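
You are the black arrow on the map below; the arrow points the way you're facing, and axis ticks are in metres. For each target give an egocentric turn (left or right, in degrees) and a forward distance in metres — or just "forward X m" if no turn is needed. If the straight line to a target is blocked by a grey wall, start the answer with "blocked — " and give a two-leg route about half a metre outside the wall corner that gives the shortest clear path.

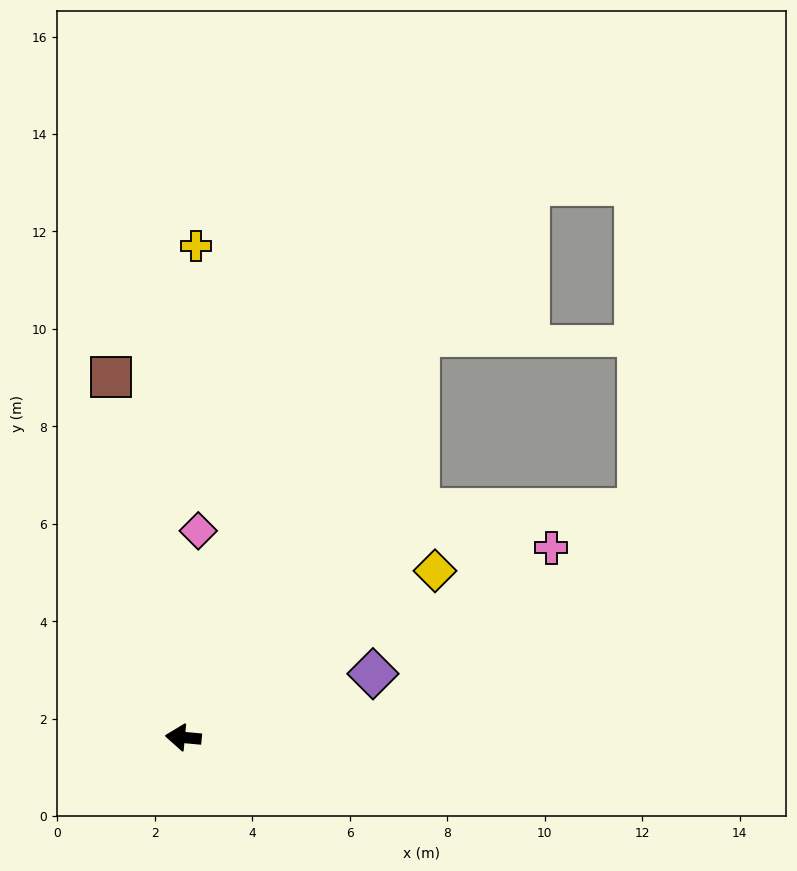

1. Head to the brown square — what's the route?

turn right 73°, forward 7.5 m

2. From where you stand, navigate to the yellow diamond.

turn right 141°, forward 6.2 m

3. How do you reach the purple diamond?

turn right 156°, forward 4.1 m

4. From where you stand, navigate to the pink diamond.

turn right 89°, forward 4.3 m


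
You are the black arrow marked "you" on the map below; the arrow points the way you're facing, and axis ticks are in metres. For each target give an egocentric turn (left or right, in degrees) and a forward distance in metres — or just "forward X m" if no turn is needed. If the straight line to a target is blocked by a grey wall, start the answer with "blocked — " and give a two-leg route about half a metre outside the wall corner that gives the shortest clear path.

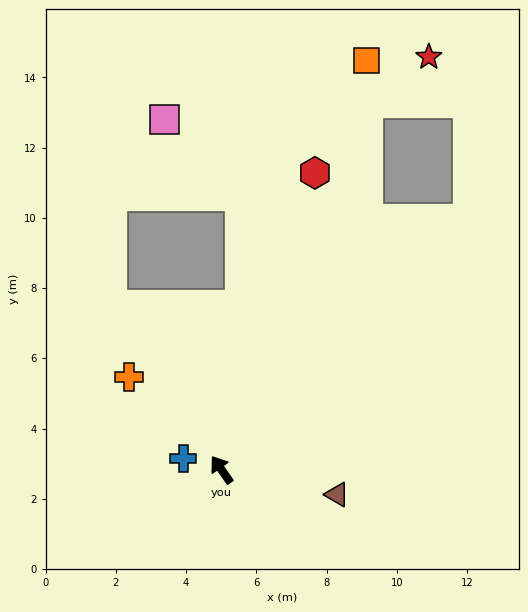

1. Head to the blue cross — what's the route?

turn left 39°, forward 1.1 m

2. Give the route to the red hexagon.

turn right 52°, forward 8.9 m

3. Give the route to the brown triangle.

turn right 137°, forward 3.4 m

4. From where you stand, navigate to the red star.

blocked — turn right 57°, forward 11.2 m, then turn right 30°, forward 2.2 m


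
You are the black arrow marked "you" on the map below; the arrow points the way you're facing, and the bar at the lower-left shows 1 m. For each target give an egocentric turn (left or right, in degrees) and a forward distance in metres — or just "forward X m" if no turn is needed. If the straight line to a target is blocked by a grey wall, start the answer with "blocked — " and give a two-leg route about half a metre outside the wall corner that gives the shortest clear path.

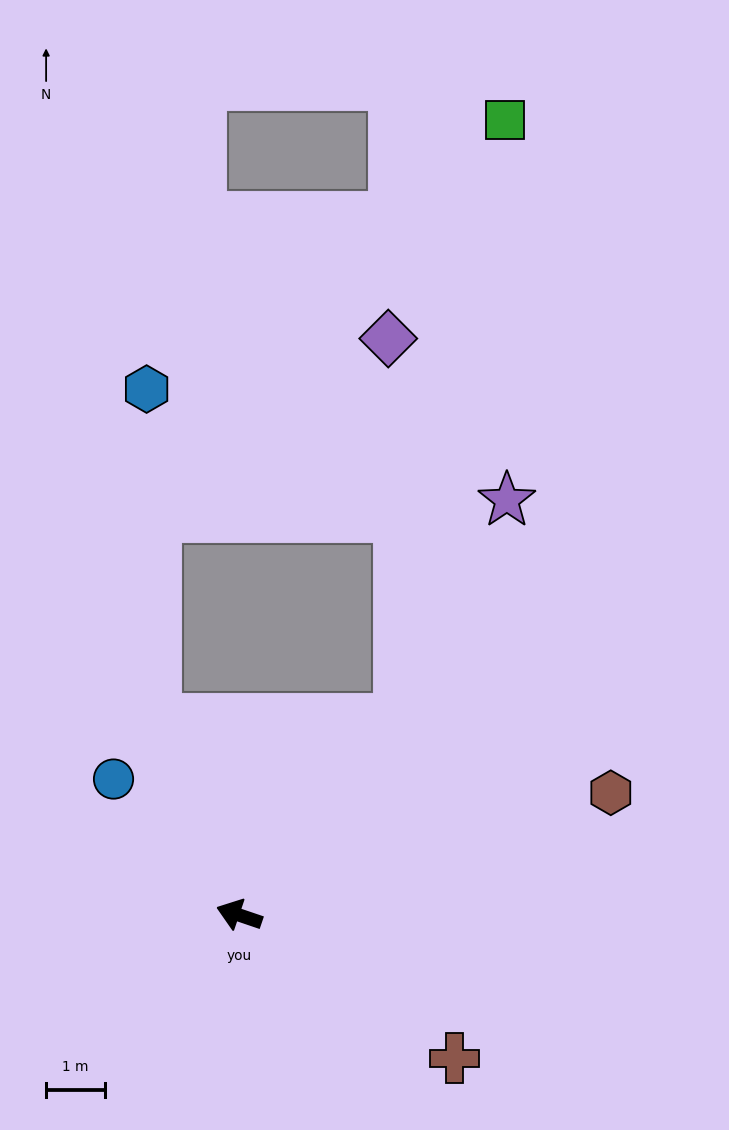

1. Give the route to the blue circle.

turn right 28°, forward 3.2 m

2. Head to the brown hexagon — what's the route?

turn right 143°, forward 6.7 m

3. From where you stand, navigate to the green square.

blocked — turn right 110°, forward 4.3 m, then turn left 29°, forward 10.3 m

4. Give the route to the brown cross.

turn left 165°, forward 4.4 m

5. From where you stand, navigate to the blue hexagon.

blocked — turn right 48°, forward 3.6 m, then turn right 21°, forward 5.6 m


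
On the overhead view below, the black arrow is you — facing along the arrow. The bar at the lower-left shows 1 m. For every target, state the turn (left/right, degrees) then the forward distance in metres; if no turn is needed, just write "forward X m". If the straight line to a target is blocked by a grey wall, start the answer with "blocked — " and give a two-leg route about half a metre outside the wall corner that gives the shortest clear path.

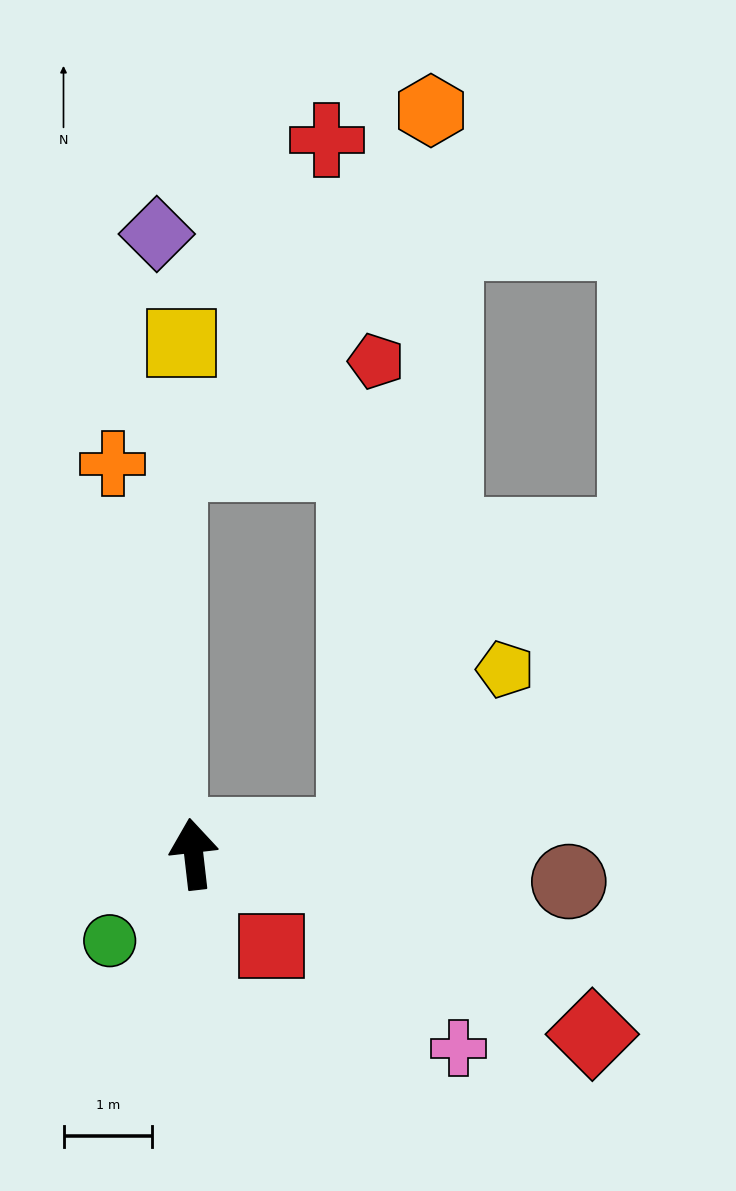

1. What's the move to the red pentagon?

blocked — turn right 90°, forward 1.8 m, then turn left 81°, forward 5.3 m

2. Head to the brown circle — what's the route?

turn right 101°, forward 4.2 m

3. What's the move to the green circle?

turn left 129°, forward 1.4 m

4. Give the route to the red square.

turn right 146°, forward 1.4 m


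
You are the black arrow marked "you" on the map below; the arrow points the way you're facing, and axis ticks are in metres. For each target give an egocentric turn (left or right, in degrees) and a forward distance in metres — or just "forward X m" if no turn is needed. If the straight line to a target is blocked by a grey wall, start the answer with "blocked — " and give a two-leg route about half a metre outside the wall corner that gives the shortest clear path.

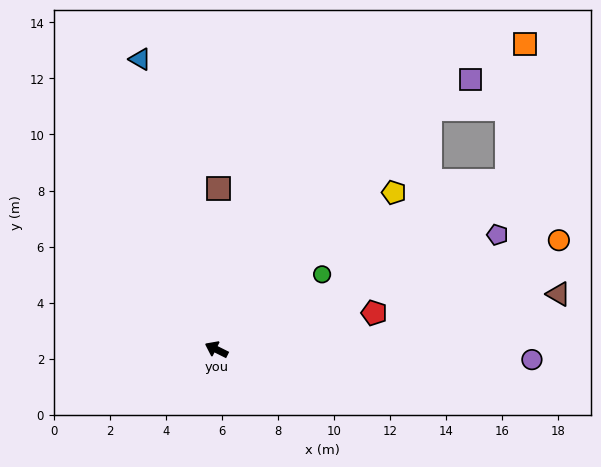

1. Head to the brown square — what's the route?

turn right 64°, forward 5.8 m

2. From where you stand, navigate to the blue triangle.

turn right 49°, forward 10.7 m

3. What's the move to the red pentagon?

turn right 140°, forward 5.8 m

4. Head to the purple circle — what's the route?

turn right 155°, forward 11.3 m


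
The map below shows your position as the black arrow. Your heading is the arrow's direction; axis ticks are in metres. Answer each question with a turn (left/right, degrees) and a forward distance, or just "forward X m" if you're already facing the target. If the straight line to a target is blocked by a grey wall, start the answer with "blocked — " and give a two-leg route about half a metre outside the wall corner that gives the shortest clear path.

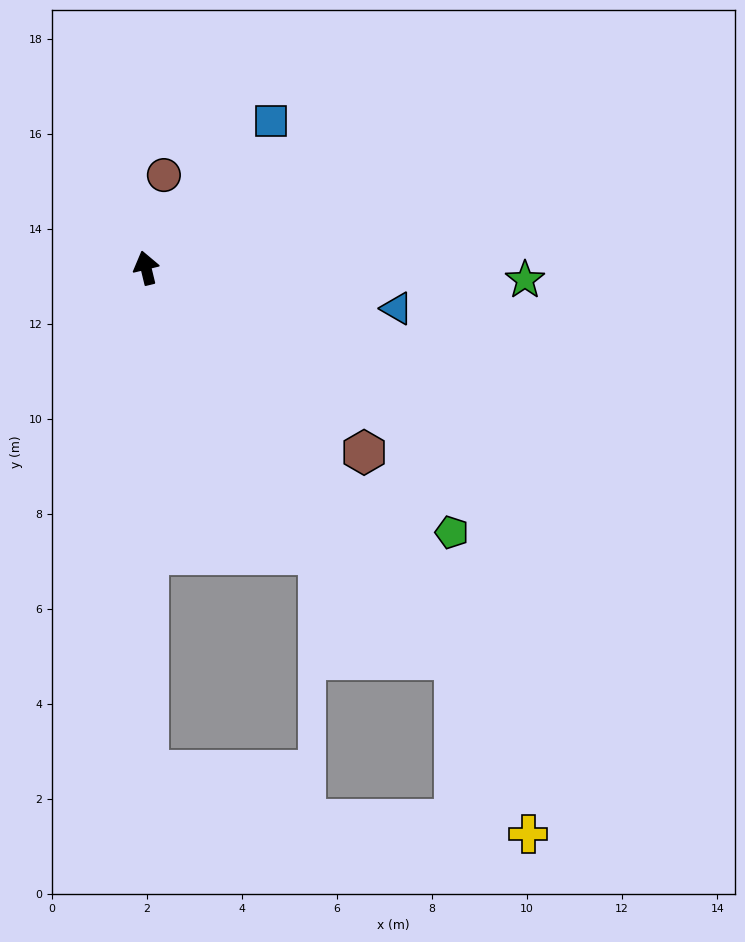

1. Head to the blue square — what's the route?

turn right 54°, forward 4.1 m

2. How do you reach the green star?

turn right 105°, forward 8.0 m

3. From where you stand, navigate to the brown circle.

turn right 25°, forward 2.0 m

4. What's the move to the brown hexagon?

turn right 144°, forward 6.0 m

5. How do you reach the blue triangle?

turn right 113°, forward 5.3 m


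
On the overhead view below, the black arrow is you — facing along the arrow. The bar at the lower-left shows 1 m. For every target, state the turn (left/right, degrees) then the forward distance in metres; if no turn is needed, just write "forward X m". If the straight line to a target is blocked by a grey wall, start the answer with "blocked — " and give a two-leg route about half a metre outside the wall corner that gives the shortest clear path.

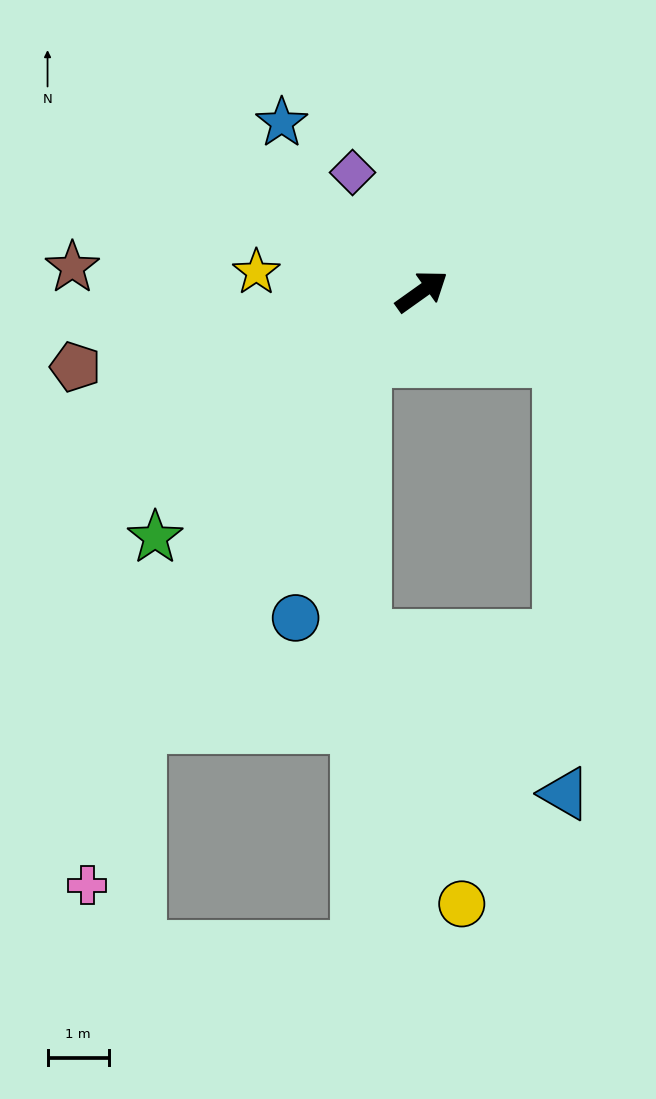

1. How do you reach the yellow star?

turn left 138°, forward 2.7 m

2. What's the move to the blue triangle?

blocked — turn right 62°, forward 2.5 m, then turn right 63°, forward 7.0 m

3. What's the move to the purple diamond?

turn left 85°, forward 2.2 m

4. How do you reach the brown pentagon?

turn left 157°, forward 5.8 m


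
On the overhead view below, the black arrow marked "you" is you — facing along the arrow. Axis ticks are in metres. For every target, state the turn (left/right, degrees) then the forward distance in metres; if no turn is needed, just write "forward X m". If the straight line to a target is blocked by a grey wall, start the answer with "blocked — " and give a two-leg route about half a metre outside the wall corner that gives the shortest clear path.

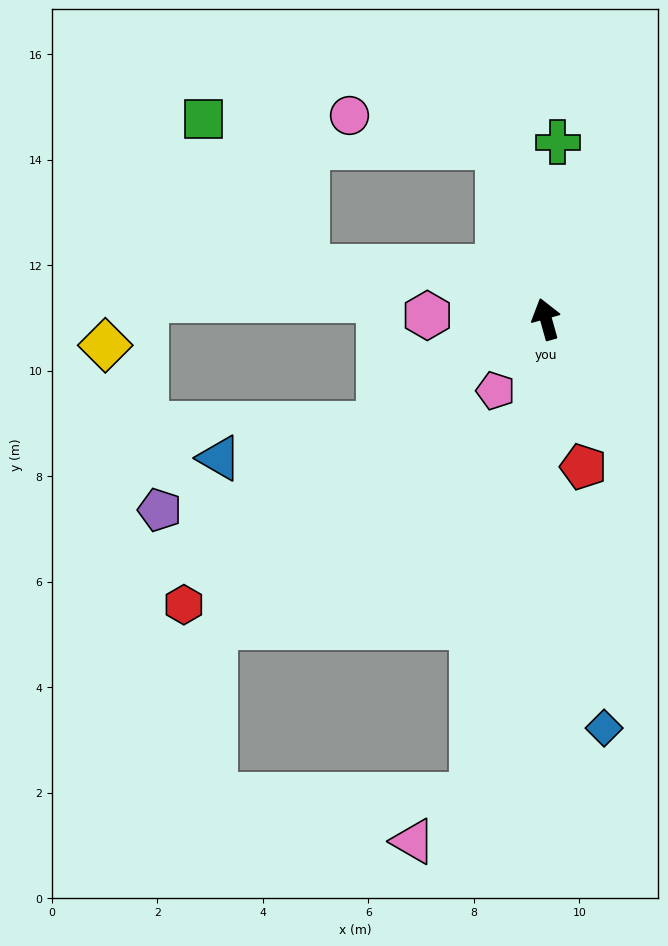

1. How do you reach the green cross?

turn right 19°, forward 3.4 m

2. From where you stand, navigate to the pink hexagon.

turn left 73°, forward 2.3 m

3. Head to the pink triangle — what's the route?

blocked — turn left 155°, forward 9.1 m, then turn right 42°, forward 1.4 m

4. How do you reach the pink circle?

blocked — forward 3.4 m, then turn left 62°, forward 2.9 m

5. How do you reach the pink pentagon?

turn left 129°, forward 1.7 m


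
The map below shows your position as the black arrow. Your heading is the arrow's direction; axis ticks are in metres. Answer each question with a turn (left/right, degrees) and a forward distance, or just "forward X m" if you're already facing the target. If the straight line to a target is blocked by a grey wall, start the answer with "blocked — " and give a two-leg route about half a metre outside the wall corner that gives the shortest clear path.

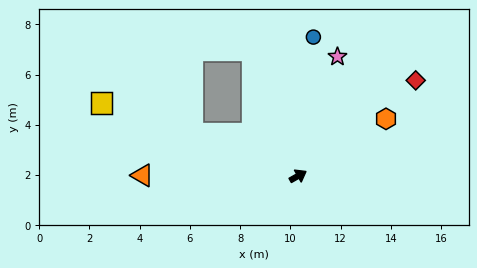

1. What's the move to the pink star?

turn left 42°, forward 5.0 m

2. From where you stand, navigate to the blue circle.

turn left 54°, forward 5.6 m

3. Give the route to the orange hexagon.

turn left 3°, forward 4.2 m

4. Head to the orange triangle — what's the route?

turn left 150°, forward 6.2 m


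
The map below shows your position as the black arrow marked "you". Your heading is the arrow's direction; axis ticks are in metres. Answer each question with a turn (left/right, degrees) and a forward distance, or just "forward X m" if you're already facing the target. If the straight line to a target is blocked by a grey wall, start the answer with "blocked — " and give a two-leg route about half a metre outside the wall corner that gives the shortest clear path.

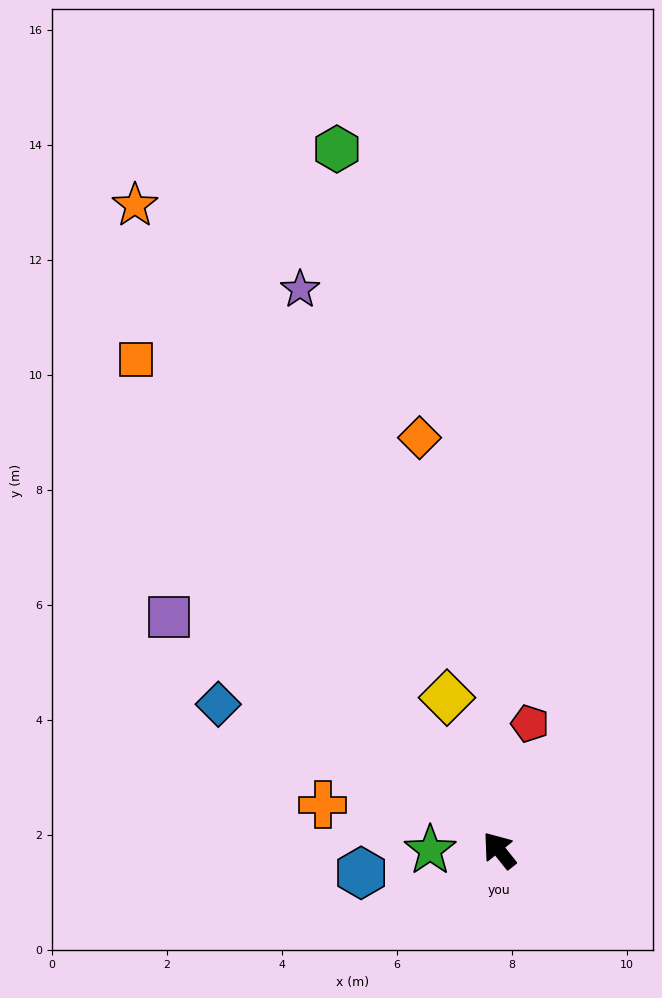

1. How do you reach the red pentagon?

turn right 52°, forward 2.3 m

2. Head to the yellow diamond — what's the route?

turn right 20°, forward 2.8 m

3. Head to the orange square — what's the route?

turn right 2°, forward 10.6 m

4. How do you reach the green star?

turn left 51°, forward 1.2 m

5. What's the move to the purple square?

turn left 16°, forward 7.0 m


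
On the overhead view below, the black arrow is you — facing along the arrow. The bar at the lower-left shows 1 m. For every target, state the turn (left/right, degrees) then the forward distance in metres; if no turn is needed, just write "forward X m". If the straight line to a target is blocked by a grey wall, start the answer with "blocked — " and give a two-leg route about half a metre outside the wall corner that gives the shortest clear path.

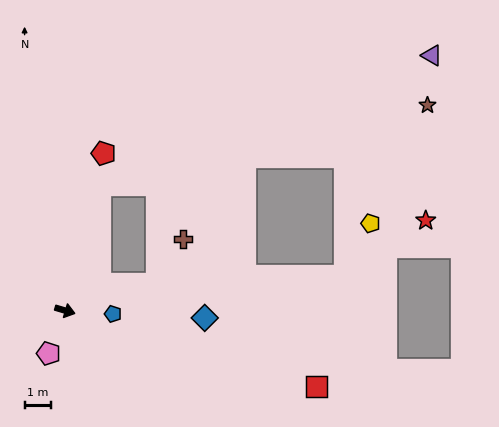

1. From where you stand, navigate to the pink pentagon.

turn right 94°, forward 1.8 m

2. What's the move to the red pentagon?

turn left 93°, forward 6.2 m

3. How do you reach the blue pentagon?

turn left 12°, forward 1.8 m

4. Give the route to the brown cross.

blocked — turn left 33°, forward 3.7 m, then turn left 43°, forward 2.0 m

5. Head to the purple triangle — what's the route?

blocked — turn left 91°, forward 5.0 m, then turn right 53°, forward 13.6 m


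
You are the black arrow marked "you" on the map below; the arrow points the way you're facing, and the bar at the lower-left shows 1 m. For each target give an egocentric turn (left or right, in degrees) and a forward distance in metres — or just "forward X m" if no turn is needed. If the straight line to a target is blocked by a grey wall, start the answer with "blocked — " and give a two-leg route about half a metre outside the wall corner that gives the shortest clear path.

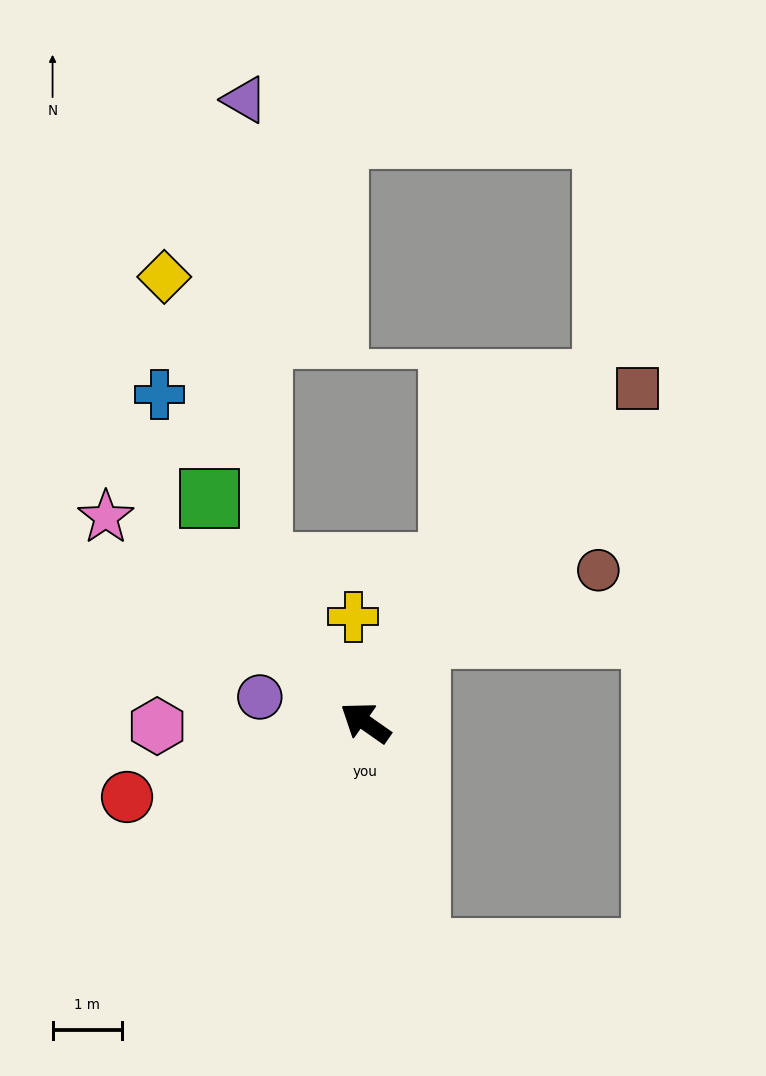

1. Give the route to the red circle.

turn left 52°, forward 3.6 m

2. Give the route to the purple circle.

turn left 21°, forward 1.6 m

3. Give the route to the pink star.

turn right 3°, forward 4.8 m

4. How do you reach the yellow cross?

turn right 48°, forward 1.5 m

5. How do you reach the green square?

turn right 20°, forward 3.9 m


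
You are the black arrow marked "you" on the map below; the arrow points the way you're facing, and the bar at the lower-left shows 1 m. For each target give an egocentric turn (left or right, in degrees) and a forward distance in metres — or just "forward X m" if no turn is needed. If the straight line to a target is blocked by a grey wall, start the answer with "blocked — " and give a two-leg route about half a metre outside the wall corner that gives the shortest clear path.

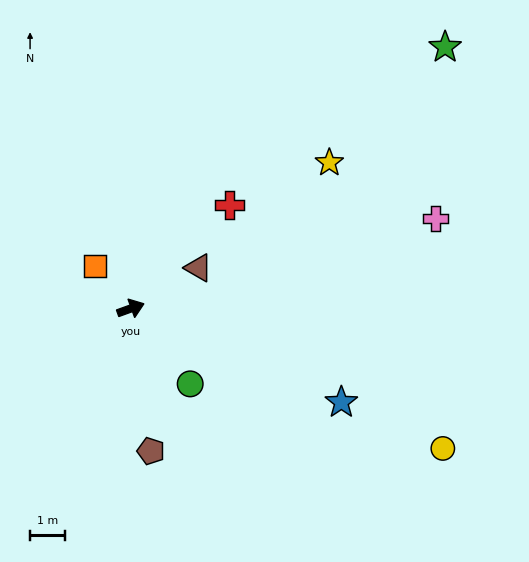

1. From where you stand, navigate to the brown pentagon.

turn right 102°, forward 4.1 m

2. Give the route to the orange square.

turn left 110°, forward 1.6 m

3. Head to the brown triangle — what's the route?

turn left 11°, forward 2.2 m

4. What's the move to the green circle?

turn right 72°, forward 2.7 m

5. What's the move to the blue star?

turn right 44°, forward 6.5 m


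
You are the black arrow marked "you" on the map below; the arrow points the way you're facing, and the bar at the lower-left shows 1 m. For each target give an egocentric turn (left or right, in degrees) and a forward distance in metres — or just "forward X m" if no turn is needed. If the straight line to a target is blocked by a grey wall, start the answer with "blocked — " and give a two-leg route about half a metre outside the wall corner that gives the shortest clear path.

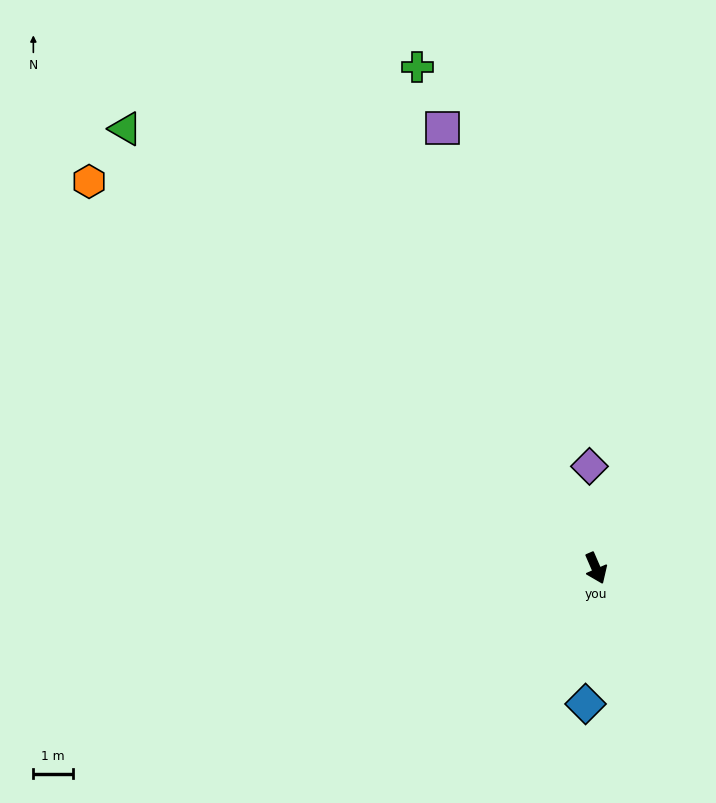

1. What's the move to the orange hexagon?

turn right 151°, forward 16.3 m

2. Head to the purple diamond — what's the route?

turn left 160°, forward 2.6 m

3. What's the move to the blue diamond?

turn right 28°, forward 3.5 m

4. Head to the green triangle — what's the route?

turn right 156°, forward 16.4 m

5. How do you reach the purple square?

turn left 176°, forward 11.9 m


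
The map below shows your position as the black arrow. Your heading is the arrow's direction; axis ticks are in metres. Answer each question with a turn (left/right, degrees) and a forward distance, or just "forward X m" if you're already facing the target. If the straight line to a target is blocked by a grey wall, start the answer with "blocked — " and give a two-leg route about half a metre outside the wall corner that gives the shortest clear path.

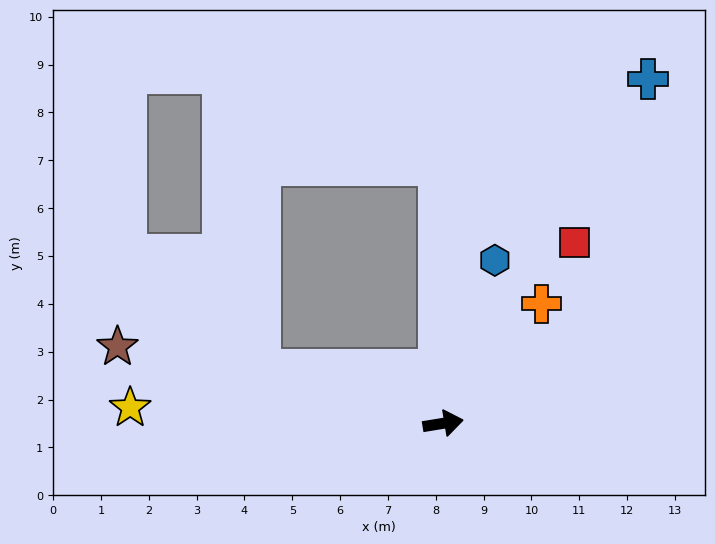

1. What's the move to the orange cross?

turn left 41°, forward 3.2 m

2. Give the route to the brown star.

turn left 157°, forward 7.0 m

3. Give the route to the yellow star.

turn left 168°, forward 6.5 m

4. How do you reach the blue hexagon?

turn left 63°, forward 3.6 m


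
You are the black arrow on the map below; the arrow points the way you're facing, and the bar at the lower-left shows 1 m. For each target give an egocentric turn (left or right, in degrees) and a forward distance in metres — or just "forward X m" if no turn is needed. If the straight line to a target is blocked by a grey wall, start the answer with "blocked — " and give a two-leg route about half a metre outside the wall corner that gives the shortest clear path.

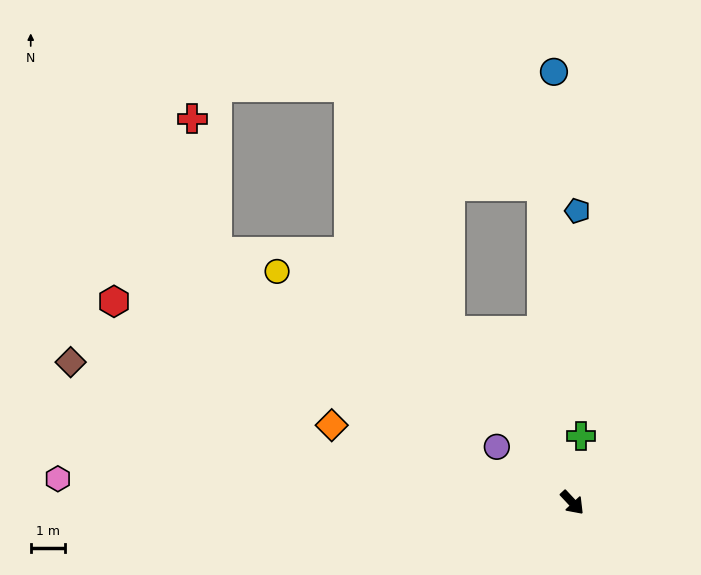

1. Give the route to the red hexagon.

turn right 157°, forward 14.5 m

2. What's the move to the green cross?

turn left 130°, forward 1.9 m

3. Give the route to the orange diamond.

turn right 151°, forward 7.3 m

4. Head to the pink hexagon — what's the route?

turn right 136°, forward 14.9 m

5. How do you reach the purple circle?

turn right 169°, forward 2.7 m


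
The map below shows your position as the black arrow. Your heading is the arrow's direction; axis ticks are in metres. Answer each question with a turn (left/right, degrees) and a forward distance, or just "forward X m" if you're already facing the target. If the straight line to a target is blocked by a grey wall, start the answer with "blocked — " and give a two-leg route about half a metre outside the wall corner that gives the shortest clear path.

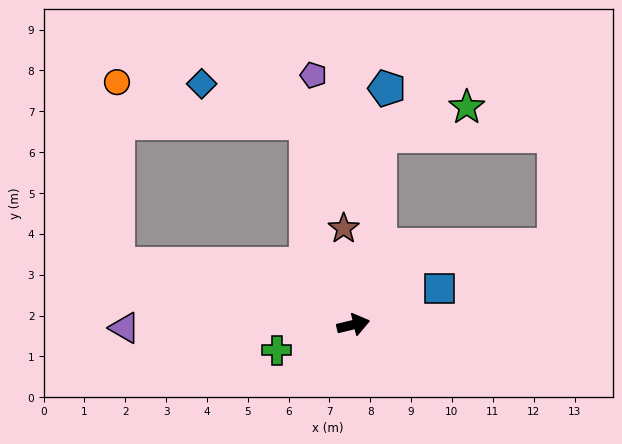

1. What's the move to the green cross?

turn right 175°, forward 2.0 m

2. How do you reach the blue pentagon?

turn left 68°, forward 5.8 m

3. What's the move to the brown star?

turn left 82°, forward 2.4 m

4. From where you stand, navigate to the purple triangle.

turn left 167°, forward 5.6 m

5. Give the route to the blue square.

turn left 9°, forward 2.3 m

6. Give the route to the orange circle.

blocked — turn left 152°, forward 6.0 m, then turn right 75°, forward 4.5 m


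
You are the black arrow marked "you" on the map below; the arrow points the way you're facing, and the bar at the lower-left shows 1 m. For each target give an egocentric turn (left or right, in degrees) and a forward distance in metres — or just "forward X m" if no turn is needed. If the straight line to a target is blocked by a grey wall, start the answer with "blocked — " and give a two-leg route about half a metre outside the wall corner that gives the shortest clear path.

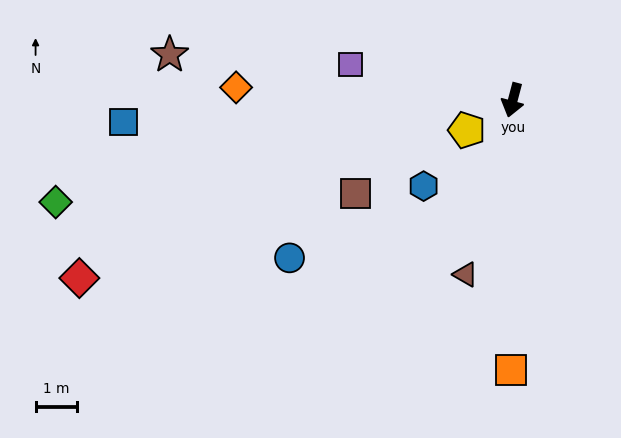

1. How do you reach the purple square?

turn right 88°, forward 4.0 m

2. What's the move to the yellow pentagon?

turn right 42°, forward 1.3 m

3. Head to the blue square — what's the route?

turn right 72°, forward 9.5 m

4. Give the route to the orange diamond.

turn right 78°, forward 6.7 m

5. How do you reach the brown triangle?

forward 4.4 m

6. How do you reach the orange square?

turn left 14°, forward 6.5 m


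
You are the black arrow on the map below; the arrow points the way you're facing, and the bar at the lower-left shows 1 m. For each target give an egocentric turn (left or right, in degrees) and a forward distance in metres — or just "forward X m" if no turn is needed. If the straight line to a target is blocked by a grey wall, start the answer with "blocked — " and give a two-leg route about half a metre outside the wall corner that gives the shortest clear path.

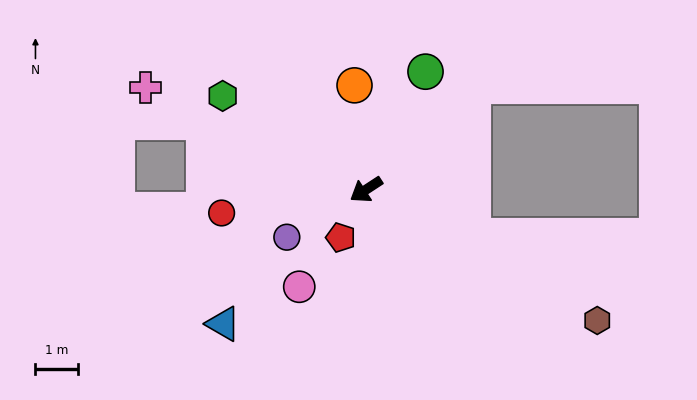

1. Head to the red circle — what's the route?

turn right 24°, forward 3.4 m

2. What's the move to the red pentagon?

turn left 29°, forward 1.3 m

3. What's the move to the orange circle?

turn right 117°, forward 2.4 m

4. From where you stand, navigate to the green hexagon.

turn right 66°, forward 4.0 m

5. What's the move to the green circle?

turn right 150°, forward 3.1 m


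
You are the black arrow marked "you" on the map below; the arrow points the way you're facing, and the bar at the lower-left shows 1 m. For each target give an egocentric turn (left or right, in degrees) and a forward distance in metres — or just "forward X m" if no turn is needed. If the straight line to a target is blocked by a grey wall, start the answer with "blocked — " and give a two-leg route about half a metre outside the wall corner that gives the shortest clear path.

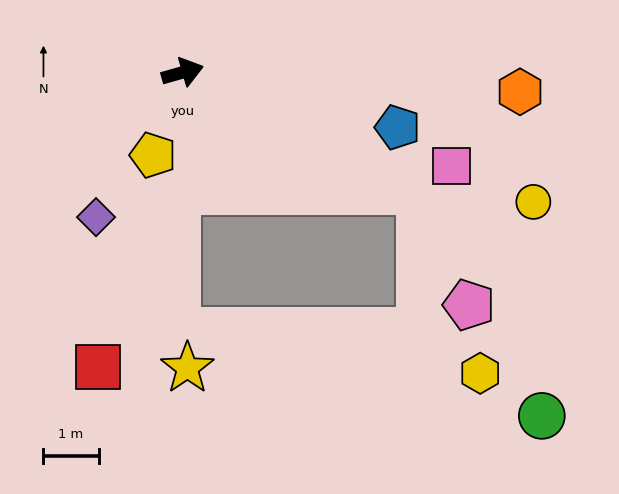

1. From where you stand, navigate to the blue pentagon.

turn right 30°, forward 4.0 m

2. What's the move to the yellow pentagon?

turn right 126°, forward 1.6 m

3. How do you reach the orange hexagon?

turn right 19°, forward 6.1 m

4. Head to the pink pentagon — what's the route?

blocked — turn right 42°, forward 4.8 m, then turn right 41°, forward 2.2 m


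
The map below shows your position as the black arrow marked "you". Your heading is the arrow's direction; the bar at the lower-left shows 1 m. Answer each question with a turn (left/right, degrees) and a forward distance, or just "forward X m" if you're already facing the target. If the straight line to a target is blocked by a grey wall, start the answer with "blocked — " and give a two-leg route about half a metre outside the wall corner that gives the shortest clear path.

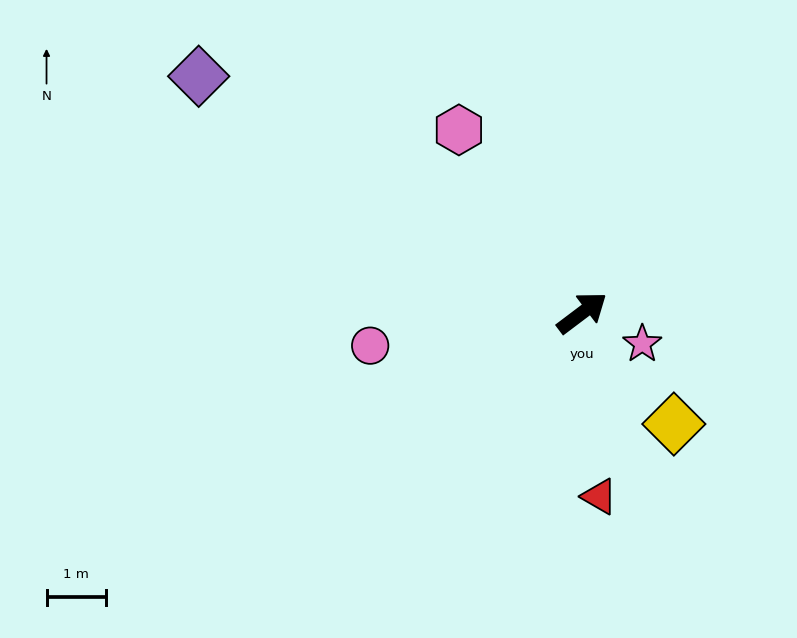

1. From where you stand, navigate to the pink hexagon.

turn left 87°, forward 3.7 m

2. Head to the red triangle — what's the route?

turn right 122°, forward 3.1 m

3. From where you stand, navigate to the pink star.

turn right 64°, forward 1.1 m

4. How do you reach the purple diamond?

turn left 111°, forward 7.5 m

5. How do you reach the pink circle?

turn left 152°, forward 3.6 m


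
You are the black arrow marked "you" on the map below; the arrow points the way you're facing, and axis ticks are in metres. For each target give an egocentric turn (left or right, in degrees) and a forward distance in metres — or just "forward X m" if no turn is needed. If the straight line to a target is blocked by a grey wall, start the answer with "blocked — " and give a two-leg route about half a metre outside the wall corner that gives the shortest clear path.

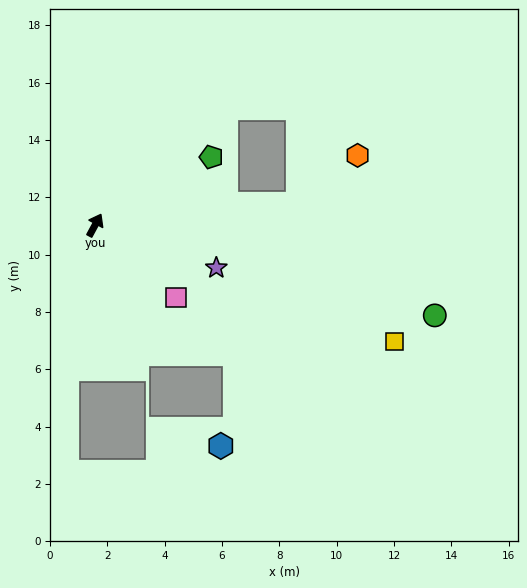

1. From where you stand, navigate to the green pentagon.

turn right 31°, forward 4.7 m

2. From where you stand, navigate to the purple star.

turn right 81°, forward 4.5 m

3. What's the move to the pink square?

turn right 104°, forward 3.8 m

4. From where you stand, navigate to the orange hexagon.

blocked — turn right 56°, forward 7.1 m, then turn left 33°, forward 2.7 m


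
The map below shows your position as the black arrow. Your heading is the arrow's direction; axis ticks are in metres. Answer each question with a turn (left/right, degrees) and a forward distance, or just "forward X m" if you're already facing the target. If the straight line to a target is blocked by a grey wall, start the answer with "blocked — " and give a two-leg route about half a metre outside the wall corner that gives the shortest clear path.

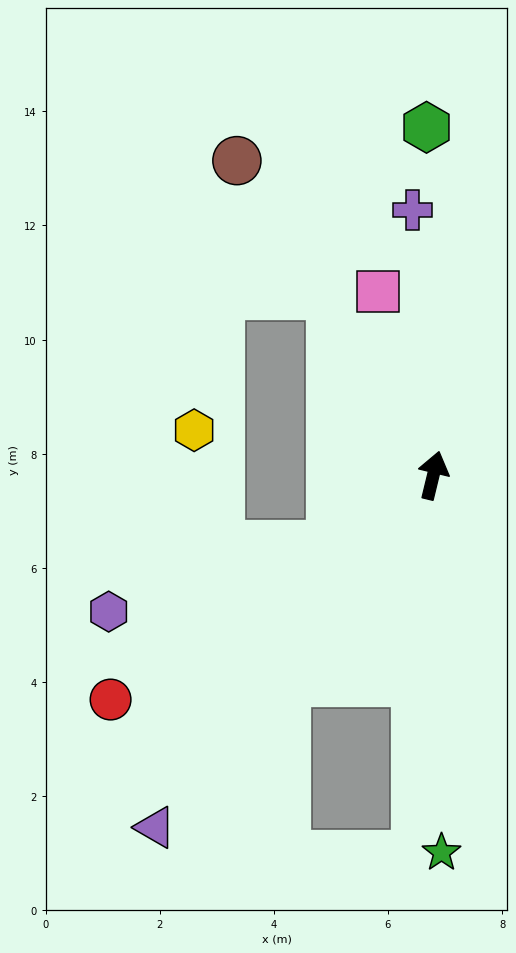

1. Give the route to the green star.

turn right 165°, forward 6.6 m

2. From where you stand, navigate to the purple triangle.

turn left 155°, forward 7.9 m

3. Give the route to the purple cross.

turn left 18°, forward 4.7 m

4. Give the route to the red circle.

turn left 138°, forward 6.9 m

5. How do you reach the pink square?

turn left 30°, forward 3.4 m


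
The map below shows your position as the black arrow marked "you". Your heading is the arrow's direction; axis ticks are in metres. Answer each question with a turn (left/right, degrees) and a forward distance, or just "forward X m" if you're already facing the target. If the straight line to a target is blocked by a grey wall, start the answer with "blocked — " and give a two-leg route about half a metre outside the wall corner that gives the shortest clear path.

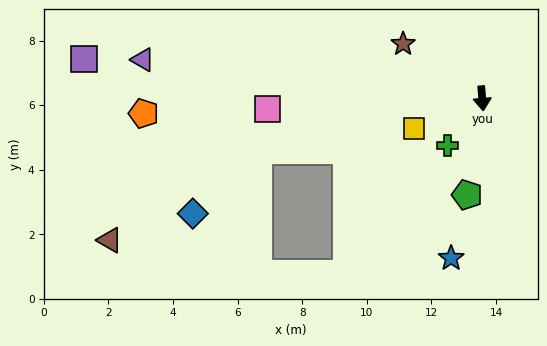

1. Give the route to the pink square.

turn right 92°, forward 6.7 m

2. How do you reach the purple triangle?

turn right 101°, forward 10.6 m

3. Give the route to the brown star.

turn right 129°, forward 3.0 m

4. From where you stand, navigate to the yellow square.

turn right 71°, forward 2.3 m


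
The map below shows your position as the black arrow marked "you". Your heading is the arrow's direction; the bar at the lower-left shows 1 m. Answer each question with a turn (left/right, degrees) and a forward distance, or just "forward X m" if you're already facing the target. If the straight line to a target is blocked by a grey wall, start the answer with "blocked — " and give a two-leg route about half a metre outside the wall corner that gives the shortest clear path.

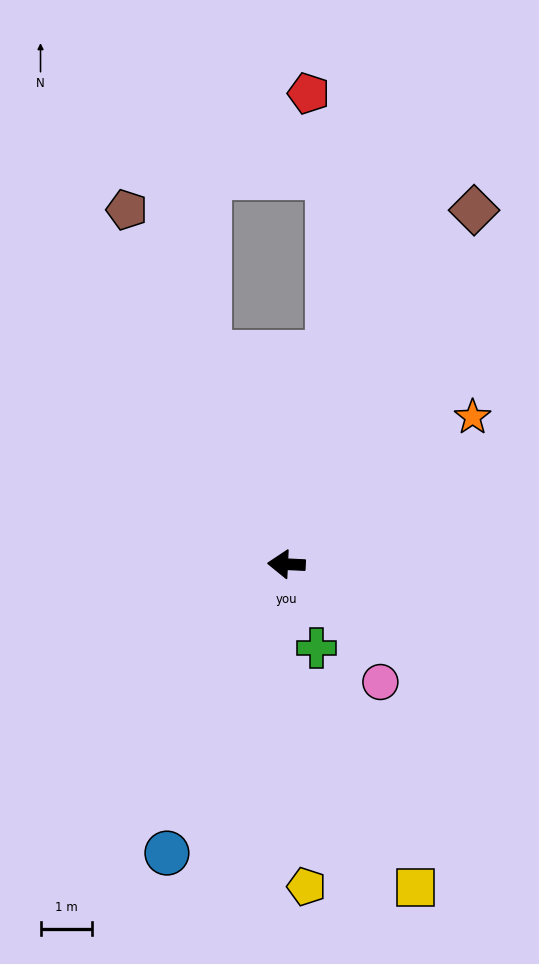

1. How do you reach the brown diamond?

turn right 115°, forward 7.7 m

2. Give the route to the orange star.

turn right 139°, forward 4.6 m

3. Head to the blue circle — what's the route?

turn left 70°, forward 6.0 m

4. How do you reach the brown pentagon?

turn right 63°, forward 7.5 m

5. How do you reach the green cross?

turn left 113°, forward 1.7 m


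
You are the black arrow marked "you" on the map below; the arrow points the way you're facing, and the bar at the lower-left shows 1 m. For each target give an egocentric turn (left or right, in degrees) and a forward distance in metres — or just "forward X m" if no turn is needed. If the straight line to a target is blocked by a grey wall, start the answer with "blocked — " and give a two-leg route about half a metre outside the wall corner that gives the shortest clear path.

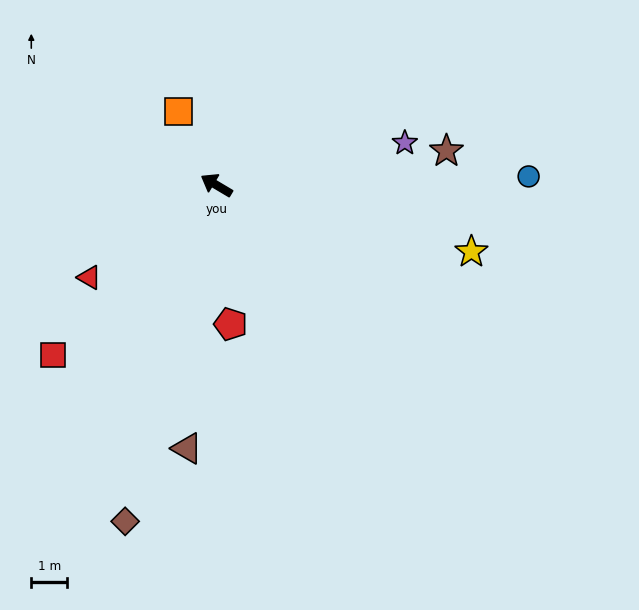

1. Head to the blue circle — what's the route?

turn right 148°, forward 8.6 m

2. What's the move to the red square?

turn left 77°, forward 6.5 m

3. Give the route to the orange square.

turn right 32°, forward 2.3 m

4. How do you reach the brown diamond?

turn left 106°, forward 9.6 m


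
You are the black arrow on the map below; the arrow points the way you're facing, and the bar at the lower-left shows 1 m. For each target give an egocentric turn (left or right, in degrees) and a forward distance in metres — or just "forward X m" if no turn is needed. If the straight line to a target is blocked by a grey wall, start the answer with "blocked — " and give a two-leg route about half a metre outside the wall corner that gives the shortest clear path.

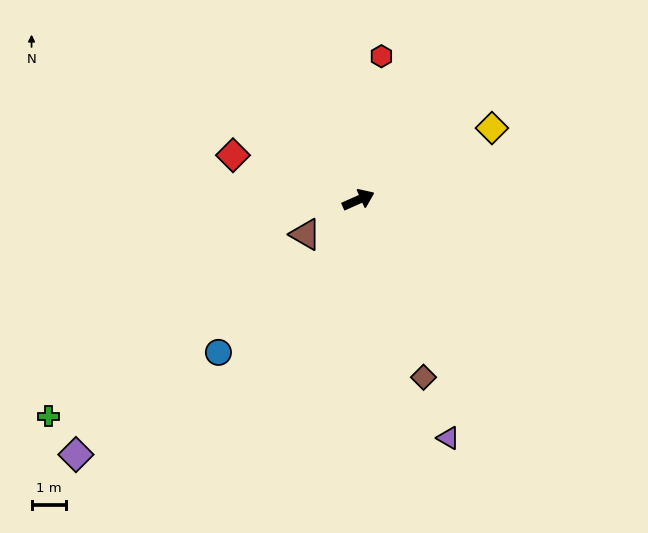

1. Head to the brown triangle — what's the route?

turn right 171°, forward 1.8 m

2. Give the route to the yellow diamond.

turn left 4°, forward 4.4 m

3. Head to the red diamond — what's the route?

turn left 137°, forward 3.8 m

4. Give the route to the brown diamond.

turn right 94°, forward 5.4 m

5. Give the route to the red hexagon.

turn left 57°, forward 4.2 m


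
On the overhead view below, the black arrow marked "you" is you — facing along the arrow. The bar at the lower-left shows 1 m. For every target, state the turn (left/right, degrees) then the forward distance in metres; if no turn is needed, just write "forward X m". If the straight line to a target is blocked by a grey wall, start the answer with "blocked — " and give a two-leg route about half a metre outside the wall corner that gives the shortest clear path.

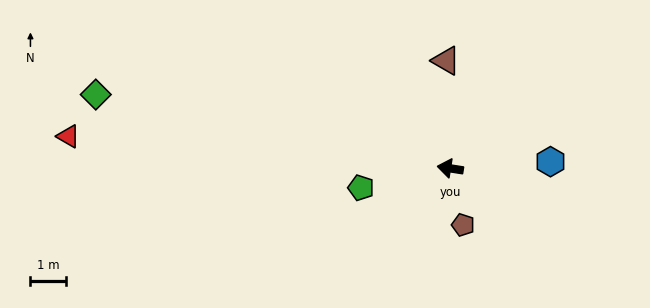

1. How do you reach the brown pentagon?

turn left 112°, forward 1.6 m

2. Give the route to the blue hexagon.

turn right 167°, forward 2.8 m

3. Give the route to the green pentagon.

turn left 21°, forward 2.6 m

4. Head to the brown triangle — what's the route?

turn right 79°, forward 3.1 m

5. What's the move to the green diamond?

turn right 3°, forward 10.3 m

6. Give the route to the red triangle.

turn left 4°, forward 10.9 m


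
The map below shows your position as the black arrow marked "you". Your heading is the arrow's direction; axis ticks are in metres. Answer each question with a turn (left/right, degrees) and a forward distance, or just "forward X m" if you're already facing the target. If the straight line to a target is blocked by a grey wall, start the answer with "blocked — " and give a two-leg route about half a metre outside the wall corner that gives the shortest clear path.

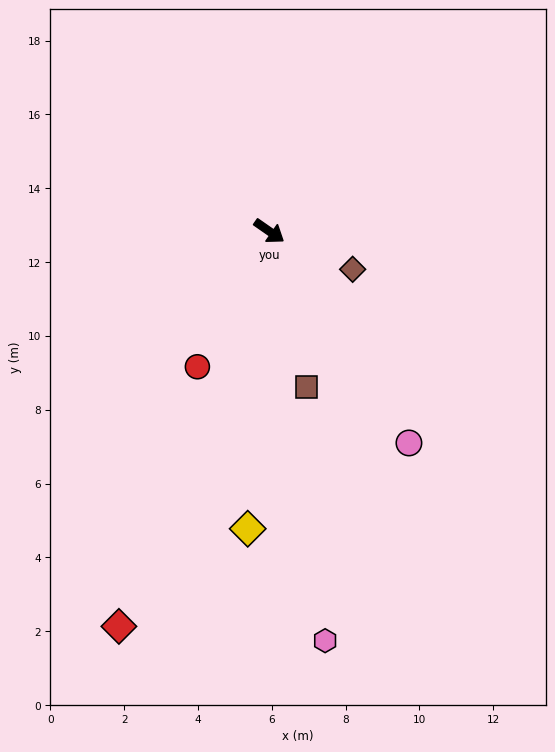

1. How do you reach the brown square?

turn right 42°, forward 4.3 m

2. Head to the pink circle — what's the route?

turn right 22°, forward 6.9 m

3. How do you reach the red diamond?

turn right 76°, forward 11.5 m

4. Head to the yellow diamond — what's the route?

turn right 59°, forward 8.1 m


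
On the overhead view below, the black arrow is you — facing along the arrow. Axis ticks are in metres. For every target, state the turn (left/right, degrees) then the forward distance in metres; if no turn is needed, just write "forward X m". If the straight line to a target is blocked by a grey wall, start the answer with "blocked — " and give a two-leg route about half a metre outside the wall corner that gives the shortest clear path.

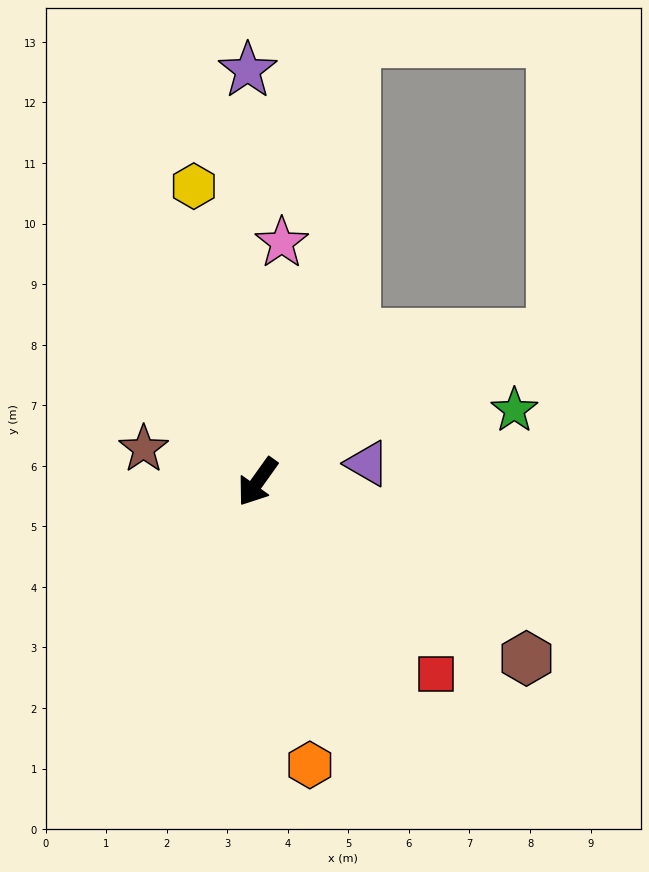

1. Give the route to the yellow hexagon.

turn right 132°, forward 5.0 m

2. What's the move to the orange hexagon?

turn left 46°, forward 4.8 m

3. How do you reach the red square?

turn left 78°, forward 4.3 m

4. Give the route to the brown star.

turn right 71°, forward 2.0 m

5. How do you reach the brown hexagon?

turn left 92°, forward 5.3 m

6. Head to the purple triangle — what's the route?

turn left 135°, forward 1.8 m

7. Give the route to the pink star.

turn right 150°, forward 4.0 m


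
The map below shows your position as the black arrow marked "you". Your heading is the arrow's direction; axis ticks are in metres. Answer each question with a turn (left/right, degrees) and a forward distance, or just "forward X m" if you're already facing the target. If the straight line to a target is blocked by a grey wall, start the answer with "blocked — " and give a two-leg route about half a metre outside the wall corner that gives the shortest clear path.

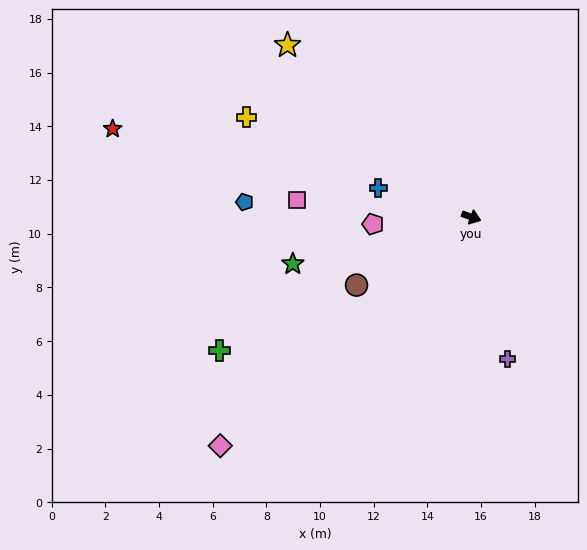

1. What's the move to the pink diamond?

turn right 118°, forward 12.7 m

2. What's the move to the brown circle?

turn right 129°, forward 5.0 m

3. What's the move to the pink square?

turn right 166°, forward 6.5 m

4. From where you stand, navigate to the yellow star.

turn left 157°, forward 9.4 m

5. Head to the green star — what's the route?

turn right 145°, forward 6.9 m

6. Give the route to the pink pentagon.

turn right 156°, forward 3.7 m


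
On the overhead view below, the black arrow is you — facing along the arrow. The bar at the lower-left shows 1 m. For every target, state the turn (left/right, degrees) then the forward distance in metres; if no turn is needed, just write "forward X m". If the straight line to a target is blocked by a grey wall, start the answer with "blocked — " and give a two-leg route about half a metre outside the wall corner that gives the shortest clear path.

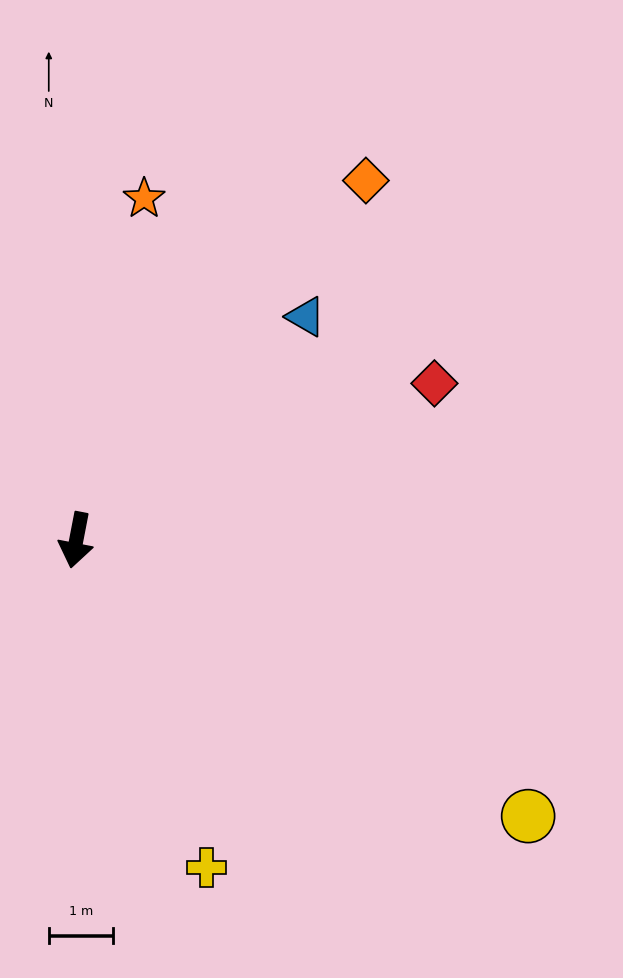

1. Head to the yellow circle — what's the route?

turn left 69°, forward 8.2 m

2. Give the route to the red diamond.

turn left 125°, forward 6.1 m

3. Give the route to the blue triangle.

turn left 145°, forward 5.0 m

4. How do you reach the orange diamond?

turn left 152°, forward 7.2 m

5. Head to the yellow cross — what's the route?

turn left 33°, forward 5.5 m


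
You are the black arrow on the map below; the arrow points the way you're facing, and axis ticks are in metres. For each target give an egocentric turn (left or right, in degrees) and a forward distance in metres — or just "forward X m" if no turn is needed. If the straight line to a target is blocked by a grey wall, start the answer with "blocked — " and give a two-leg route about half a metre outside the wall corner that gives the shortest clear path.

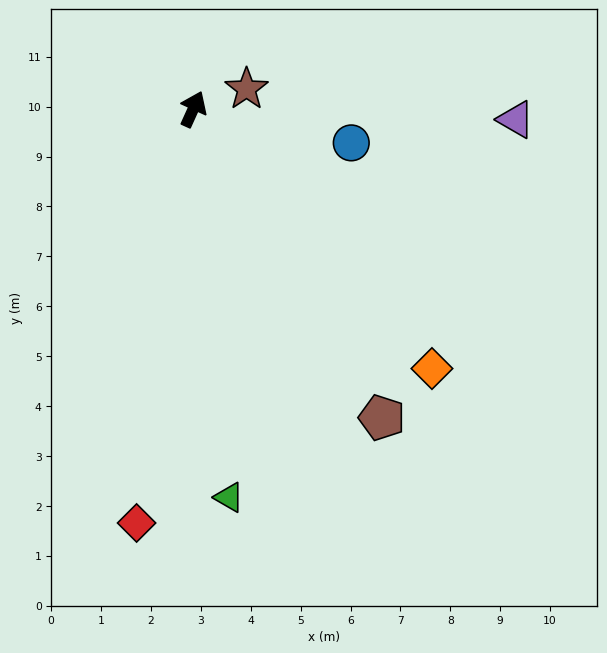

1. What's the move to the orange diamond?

turn right 113°, forward 7.1 m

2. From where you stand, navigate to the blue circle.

turn right 78°, forward 3.2 m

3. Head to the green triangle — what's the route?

turn right 150°, forward 7.8 m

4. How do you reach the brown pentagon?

turn right 124°, forward 7.2 m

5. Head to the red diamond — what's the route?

turn right 163°, forward 8.4 m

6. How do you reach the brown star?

turn right 45°, forward 1.1 m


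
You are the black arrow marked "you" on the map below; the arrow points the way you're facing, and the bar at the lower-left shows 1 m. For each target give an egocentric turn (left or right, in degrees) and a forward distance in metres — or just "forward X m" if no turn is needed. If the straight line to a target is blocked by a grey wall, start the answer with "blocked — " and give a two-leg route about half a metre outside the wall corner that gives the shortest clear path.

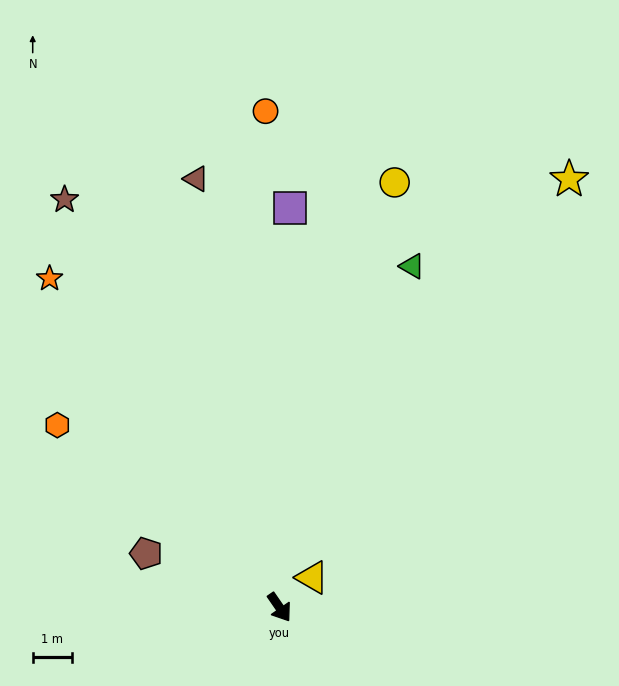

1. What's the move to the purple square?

turn left 144°, forward 10.2 m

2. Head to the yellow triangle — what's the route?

turn left 98°, forward 1.1 m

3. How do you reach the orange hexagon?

turn right 164°, forward 7.3 m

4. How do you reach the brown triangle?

turn left 156°, forward 11.2 m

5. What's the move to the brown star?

turn left 173°, forward 11.8 m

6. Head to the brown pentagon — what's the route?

turn right 147°, forward 3.7 m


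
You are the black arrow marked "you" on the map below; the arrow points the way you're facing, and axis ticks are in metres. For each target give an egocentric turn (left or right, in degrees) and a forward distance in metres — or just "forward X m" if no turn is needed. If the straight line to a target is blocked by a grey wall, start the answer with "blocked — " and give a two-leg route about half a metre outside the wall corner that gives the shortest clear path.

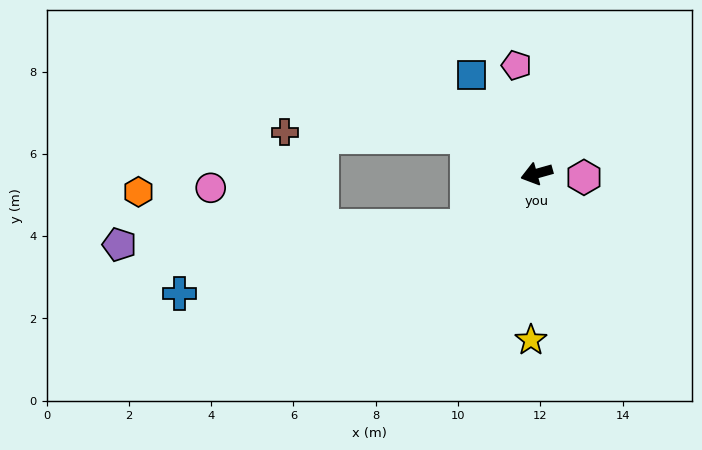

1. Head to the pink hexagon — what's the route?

turn left 160°, forward 1.2 m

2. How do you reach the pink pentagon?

turn right 95°, forward 2.7 m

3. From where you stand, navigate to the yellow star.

turn left 72°, forward 4.0 m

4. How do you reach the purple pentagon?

blocked — turn left 22°, forward 2.1 m, then turn right 35°, forward 8.5 m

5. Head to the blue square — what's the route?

turn right 72°, forward 2.9 m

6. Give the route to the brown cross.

blocked — turn right 44°, forward 1.9 m, then turn left 27°, forward 4.4 m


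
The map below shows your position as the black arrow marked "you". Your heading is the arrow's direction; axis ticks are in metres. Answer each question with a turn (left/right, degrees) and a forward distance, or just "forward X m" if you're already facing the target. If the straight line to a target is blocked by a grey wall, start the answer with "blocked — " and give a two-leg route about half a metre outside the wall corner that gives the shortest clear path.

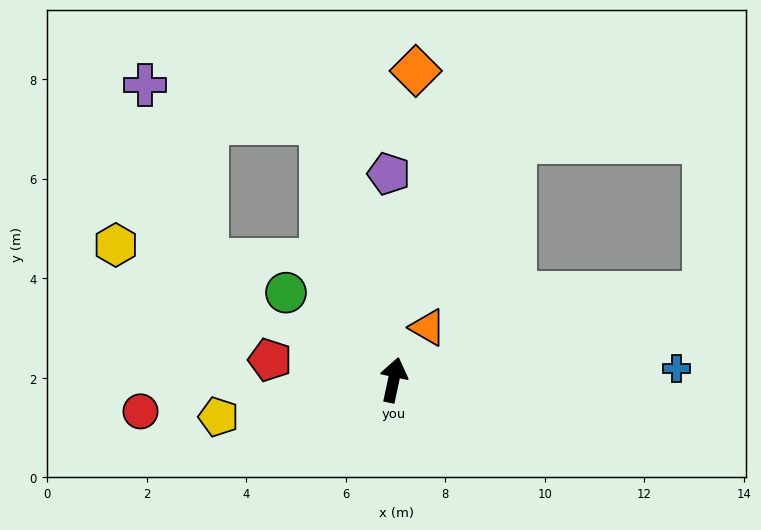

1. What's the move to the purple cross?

blocked — turn left 28°, forward 5.4 m, then turn left 62°, forward 3.6 m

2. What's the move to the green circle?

turn left 63°, forward 2.8 m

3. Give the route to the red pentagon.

turn left 93°, forward 2.5 m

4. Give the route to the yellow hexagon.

turn left 76°, forward 6.2 m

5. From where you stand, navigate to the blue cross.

turn right 76°, forward 5.7 m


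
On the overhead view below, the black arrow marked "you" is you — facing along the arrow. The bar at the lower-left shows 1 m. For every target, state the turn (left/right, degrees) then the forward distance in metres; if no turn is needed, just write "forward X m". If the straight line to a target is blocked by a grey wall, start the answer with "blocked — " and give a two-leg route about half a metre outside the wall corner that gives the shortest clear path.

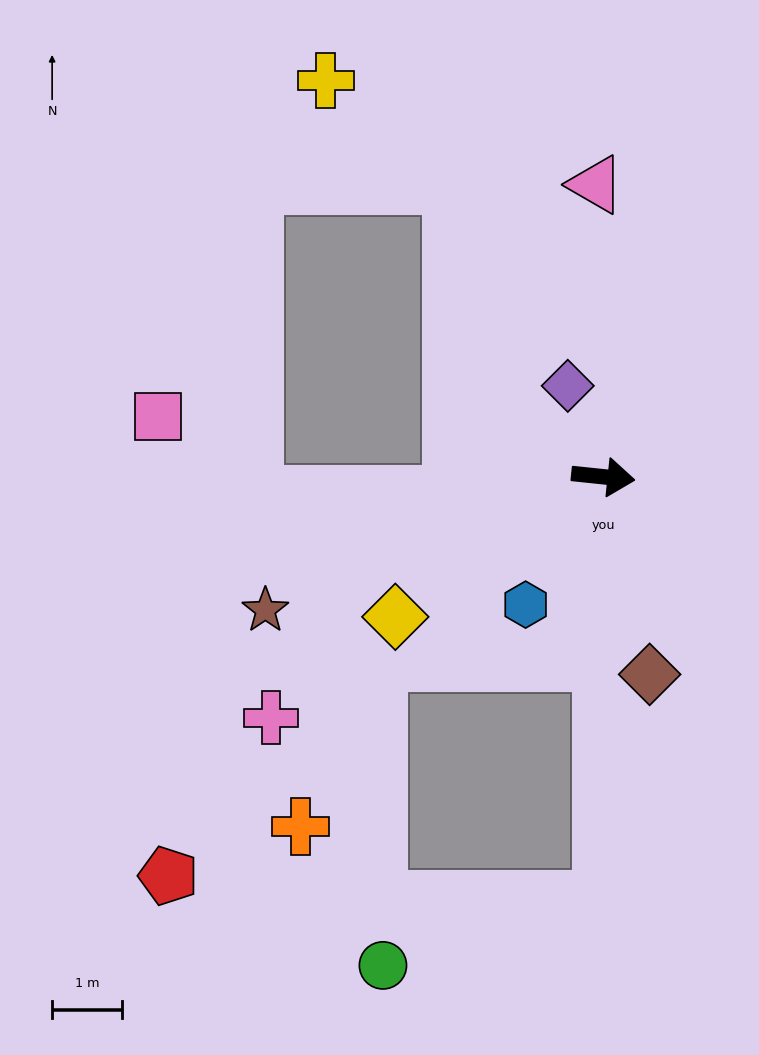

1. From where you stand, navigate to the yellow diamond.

turn right 140°, forward 3.6 m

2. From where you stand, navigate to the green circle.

blocked — turn right 84°, forward 6.0 m, then turn right 73°, forward 3.3 m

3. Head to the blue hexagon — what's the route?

turn right 115°, forward 2.1 m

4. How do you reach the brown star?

turn right 152°, forward 5.2 m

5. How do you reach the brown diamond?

turn right 71°, forward 2.9 m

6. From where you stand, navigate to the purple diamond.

turn left 117°, forward 1.4 m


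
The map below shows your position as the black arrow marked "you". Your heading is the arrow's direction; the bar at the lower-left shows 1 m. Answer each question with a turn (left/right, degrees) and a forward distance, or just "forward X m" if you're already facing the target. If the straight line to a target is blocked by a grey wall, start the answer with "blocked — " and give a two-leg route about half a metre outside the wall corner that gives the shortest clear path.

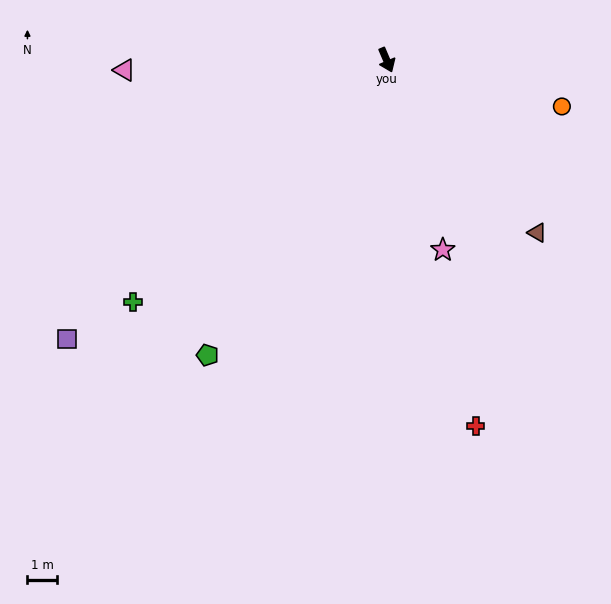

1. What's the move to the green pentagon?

turn right 54°, forward 11.5 m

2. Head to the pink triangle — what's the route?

turn right 111°, forward 8.8 m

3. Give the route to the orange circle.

turn left 52°, forward 6.1 m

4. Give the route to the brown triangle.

turn left 18°, forward 7.7 m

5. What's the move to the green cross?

turn right 69°, forward 11.7 m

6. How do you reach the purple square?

turn right 72°, forward 14.2 m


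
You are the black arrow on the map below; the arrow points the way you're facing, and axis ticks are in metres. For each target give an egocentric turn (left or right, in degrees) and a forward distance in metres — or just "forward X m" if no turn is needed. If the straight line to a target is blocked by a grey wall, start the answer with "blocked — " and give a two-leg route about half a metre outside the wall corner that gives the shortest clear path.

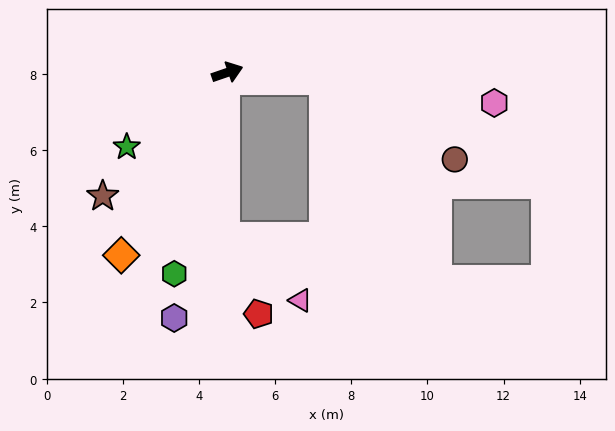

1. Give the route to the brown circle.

blocked — turn right 23°, forward 2.6 m, then turn right 28°, forward 4.0 m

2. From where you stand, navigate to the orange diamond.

turn right 139°, forward 5.6 m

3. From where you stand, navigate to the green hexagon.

turn right 124°, forward 5.5 m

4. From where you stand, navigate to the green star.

turn right 162°, forward 3.3 m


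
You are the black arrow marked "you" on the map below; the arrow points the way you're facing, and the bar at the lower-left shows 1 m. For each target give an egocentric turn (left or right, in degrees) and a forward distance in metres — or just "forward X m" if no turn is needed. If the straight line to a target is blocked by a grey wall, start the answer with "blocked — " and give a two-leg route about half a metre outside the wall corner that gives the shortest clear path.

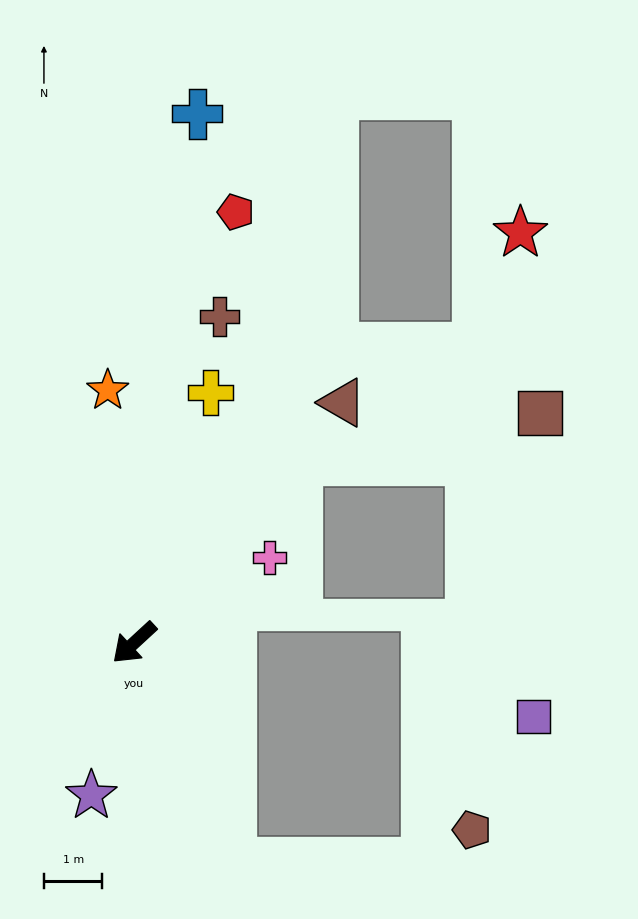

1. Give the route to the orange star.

turn right 127°, forward 4.3 m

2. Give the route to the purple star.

turn left 32°, forward 2.7 m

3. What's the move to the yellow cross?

turn right 150°, forward 4.5 m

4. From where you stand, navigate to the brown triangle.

turn right 174°, forward 5.4 m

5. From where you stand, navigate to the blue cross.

turn right 139°, forward 9.1 m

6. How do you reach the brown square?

blocked — turn right 175°, forward 4.2 m, then turn right 37°, forward 4.2 m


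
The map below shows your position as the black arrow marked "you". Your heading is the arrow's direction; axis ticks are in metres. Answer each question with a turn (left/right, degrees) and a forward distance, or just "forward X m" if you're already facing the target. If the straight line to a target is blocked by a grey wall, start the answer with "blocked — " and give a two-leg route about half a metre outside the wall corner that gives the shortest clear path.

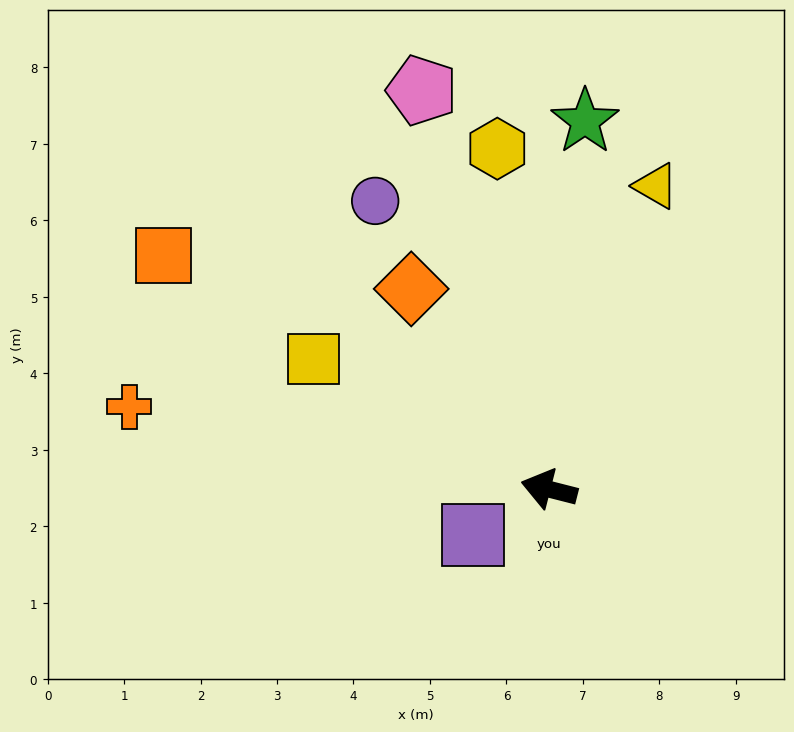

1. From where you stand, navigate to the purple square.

turn left 45°, forward 1.2 m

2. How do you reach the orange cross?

turn left 3°, forward 5.6 m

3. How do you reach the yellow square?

turn right 15°, forward 3.5 m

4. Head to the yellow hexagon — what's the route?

turn right 67°, forward 4.5 m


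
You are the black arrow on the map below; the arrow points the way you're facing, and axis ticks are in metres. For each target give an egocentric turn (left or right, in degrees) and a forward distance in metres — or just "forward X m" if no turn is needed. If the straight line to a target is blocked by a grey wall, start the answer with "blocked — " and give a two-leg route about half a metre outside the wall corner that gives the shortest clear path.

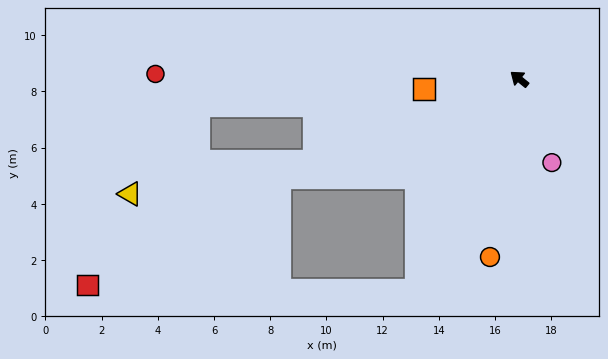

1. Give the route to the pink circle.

turn left 150°, forward 3.2 m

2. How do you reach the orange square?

turn left 45°, forward 3.4 m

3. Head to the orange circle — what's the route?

turn left 120°, forward 6.4 m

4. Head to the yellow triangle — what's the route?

blocked — turn left 61°, forward 7.9 m, then turn right 12°, forward 6.7 m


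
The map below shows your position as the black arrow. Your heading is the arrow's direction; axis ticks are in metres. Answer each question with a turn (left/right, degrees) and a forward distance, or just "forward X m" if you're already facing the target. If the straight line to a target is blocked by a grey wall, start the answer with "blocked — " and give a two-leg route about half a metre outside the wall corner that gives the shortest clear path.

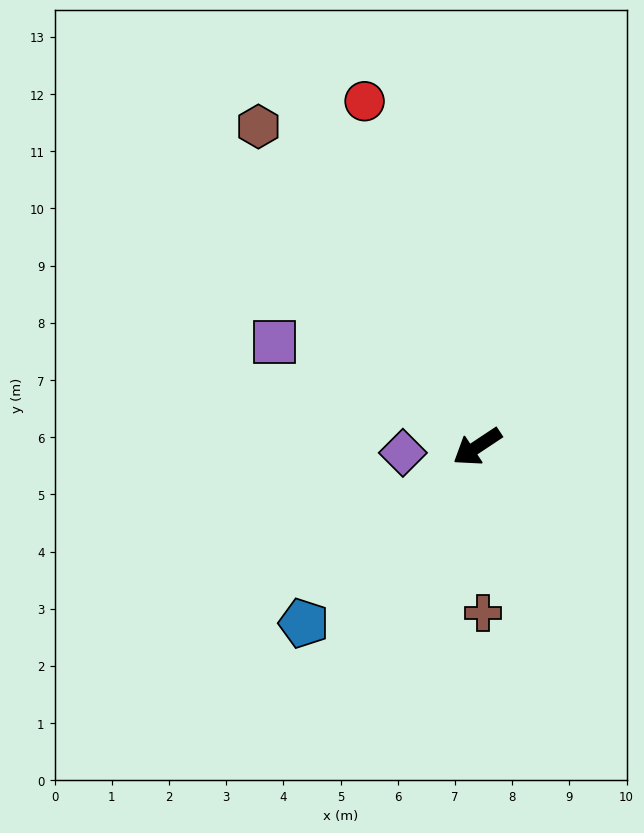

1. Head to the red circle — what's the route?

turn right 106°, forward 6.4 m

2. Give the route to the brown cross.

turn left 58°, forward 2.9 m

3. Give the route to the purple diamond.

turn right 29°, forward 1.3 m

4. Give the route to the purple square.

turn right 61°, forward 4.0 m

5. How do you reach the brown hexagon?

turn right 89°, forward 6.8 m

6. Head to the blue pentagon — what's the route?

turn left 12°, forward 4.3 m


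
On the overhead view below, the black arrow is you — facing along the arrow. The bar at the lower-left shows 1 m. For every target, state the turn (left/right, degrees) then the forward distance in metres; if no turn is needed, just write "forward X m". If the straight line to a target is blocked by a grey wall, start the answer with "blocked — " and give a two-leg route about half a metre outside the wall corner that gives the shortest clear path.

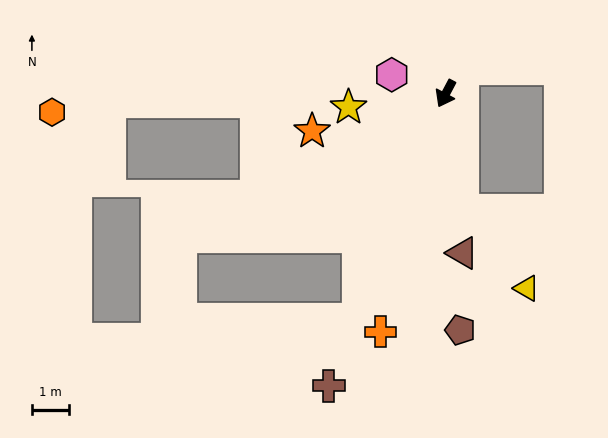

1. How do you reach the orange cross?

turn left 13°, forward 6.6 m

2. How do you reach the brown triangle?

turn left 34°, forward 4.3 m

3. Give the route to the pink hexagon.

turn right 81°, forward 1.5 m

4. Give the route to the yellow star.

turn right 54°, forward 2.6 m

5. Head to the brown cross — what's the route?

turn left 6°, forward 8.4 m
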